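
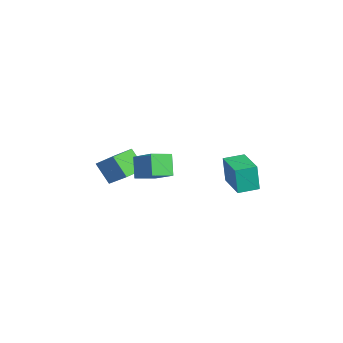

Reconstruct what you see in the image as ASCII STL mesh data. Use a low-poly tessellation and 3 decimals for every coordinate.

solid 
facet normal -0.935 -0.352 -0.035
outer loop
vertex -2.346 2.306 -0.57
vertex -2.827 3.573 -0.455
vertex -2.341 2.476 -2.422
endloop
endfacet
facet normal 0.354 -0.931 -0.085
outer loop
vertex -0.293 3.247 -2.345
vertex -2.346 2.306 -0.57
vertex -2.341 2.476 -2.422
endloop
endfacet
facet normal -0.935 -0.352 -0.035
outer loop
vertex -2.341 2.476 -2.422
vertex -2.827 3.573 -0.455
vertex -2.822 3.743 -2.307
endloop
endfacet
facet normal 0.003 0.092 -0.996
outer loop
vertex -2.822 3.743 -2.307
vertex -0.293 3.247 -2.345
vertex -2.341 2.476 -2.422
endloop
endfacet
facet normal -0.003 -0.092 0.996
outer loop
vertex -2.346 2.306 -0.57
vertex -0.779 4.344 -0.378
vertex -2.827 3.573 -0.455
endloop
endfacet
facet normal 0.354 -0.931 -0.085
outer loop
vertex -0.298 3.077 -0.493
vertex -2.346 2.306 -0.57
vertex -0.293 3.247 -2.345
endloop
endfacet
facet normal -0.003 -0.092 0.996
outer loop
vertex -0.298 3.077 -0.493
vertex -0.779 4.344 -0.378
vertex -2.346 2.306 -0.57
endloop
endfacet
facet normal -0.354 0.931 0.085
outer loop
vertex -2.827 3.573 -0.455
vertex -0.779 4.344 -0.378
vertex -2.822 3.743 -2.307
endloop
endfacet
facet normal 0.003 0.092 -0.996
outer loop
vertex -0.774 4.514 -2.23
vertex -0.293 3.247 -2.345
vertex -2.822 3.743 -2.307
endloop
endfacet
facet normal -0.354 0.931 0.085
outer loop
vertex -2.822 3.743 -2.307
vertex -0.779 4.344 -0.378
vertex -0.774 4.514 -2.23
endloop
endfacet
facet normal 0.935 0.352 0.035
outer loop
vertex -0.774 4.514 -2.23
vertex -0.298 3.077 -0.493
vertex -0.293 3.247 -2.345
endloop
endfacet
facet normal 0.935 0.352 0.035
outer loop
vertex -0.779 4.344 -0.378
vertex -0.298 3.077 -0.493
vertex -0.774 4.514 -2.23
endloop
endfacet
facet normal -0.532 -0.593 -0.605
outer loop
vertex -2.954 -5.28 -1.567
vertex -4.159 -4.278 -1.488
vertex -2.348 -4.446 -2.918
endloop
endfacet
facet normal 0.768 -0.639 -0.050
outer loop
vertex -1.321 -3.302 -1.752
vertex -2.954 -5.28 -1.567
vertex -2.348 -4.446 -2.918
endloop
endfacet
facet normal -0.532 -0.593 -0.604
outer loop
vertex -2.348 -4.446 -2.918
vertex -4.159 -4.278 -1.488
vertex -3.554 -3.443 -2.84
endloop
endfacet
facet normal 0.356 0.490 -0.795
outer loop
vertex -3.554 -3.443 -2.84
vertex -1.321 -3.302 -1.752
vertex -2.348 -4.446 -2.918
endloop
endfacet
facet normal -0.356 -0.491 0.795
outer loop
vertex -2.954 -5.28 -1.567
vertex -3.132 -3.134 -0.322
vertex -4.159 -4.278 -1.488
endloop
endfacet
facet normal 0.768 -0.639 -0.051
outer loop
vertex -1.926 -4.137 -0.4
vertex -2.954 -5.28 -1.567
vertex -1.321 -3.302 -1.752
endloop
endfacet
facet normal -0.357 -0.491 0.795
outer loop
vertex -1.926 -4.137 -0.4
vertex -3.132 -3.134 -0.322
vertex -2.954 -5.28 -1.567
endloop
endfacet
facet normal -0.768 0.638 0.050
outer loop
vertex -4.159 -4.278 -1.488
vertex -3.132 -3.134 -0.322
vertex -3.554 -3.443 -2.84
endloop
endfacet
facet normal 0.356 0.491 -0.795
outer loop
vertex -2.526 -2.3 -1.673
vertex -1.321 -3.302 -1.752
vertex -3.554 -3.443 -2.84
endloop
endfacet
facet normal -0.768 0.639 0.050
outer loop
vertex -3.554 -3.443 -2.84
vertex -3.132 -3.134 -0.322
vertex -2.526 -2.3 -1.673
endloop
endfacet
facet normal 0.532 0.593 0.604
outer loop
vertex -2.526 -2.3 -1.673
vertex -1.926 -4.137 -0.4
vertex -1.321 -3.302 -1.752
endloop
endfacet
facet normal 0.532 0.593 0.605
outer loop
vertex -3.132 -3.134 -0.322
vertex -1.926 -4.137 -0.4
vertex -2.526 -2.3 -1.673
endloop
endfacet
facet normal -0.550 -0.078 0.832
outer loop
vertex 1.215 -1.696 1.58
vertex 0.529 -0.537 1.235
vertex -0.153 -2.806 0.571
endloop
endfacet
facet normal 0.494 -0.834 0.248
outer loop
vertex 0.711 -2.683 -0.735
vertex 1.215 -1.696 1.58
vertex -0.153 -2.806 0.571
endloop
endfacet
facet normal -0.550 -0.078 0.832
outer loop
vertex -0.153 -2.806 0.571
vertex 0.529 -0.537 1.235
vertex -0.839 -1.647 0.226
endloop
endfacet
facet normal -0.674 -0.547 -0.497
outer loop
vertex -0.839 -1.647 0.226
vertex 0.711 -2.683 -0.735
vertex -0.153 -2.806 0.571
endloop
endfacet
facet normal 0.674 0.547 0.497
outer loop
vertex 1.215 -1.696 1.58
vertex 1.393 -0.414 -0.071
vertex 0.529 -0.537 1.235
endloop
endfacet
facet normal 0.494 -0.834 0.248
outer loop
vertex 2.079 -1.573 0.274
vertex 1.215 -1.696 1.58
vertex 0.711 -2.683 -0.735
endloop
endfacet
facet normal 0.674 0.547 0.497
outer loop
vertex 2.079 -1.573 0.274
vertex 1.393 -0.414 -0.071
vertex 1.215 -1.696 1.58
endloop
endfacet
facet normal -0.494 0.834 -0.248
outer loop
vertex 0.529 -0.537 1.235
vertex 1.393 -0.414 -0.071
vertex -0.839 -1.647 0.226
endloop
endfacet
facet normal -0.674 -0.547 -0.497
outer loop
vertex 0.025 -1.524 -1.08
vertex 0.711 -2.683 -0.735
vertex -0.839 -1.647 0.226
endloop
endfacet
facet normal -0.494 0.834 -0.248
outer loop
vertex -0.839 -1.647 0.226
vertex 1.393 -0.414 -0.071
vertex 0.025 -1.524 -1.08
endloop
endfacet
facet normal 0.550 0.078 -0.832
outer loop
vertex 0.025 -1.524 -1.08
vertex 2.079 -1.573 0.274
vertex 0.711 -2.683 -0.735
endloop
endfacet
facet normal 0.550 0.078 -0.832
outer loop
vertex 1.393 -0.414 -0.071
vertex 2.079 -1.573 0.274
vertex 0.025 -1.524 -1.08
endloop
endfacet

endsolid


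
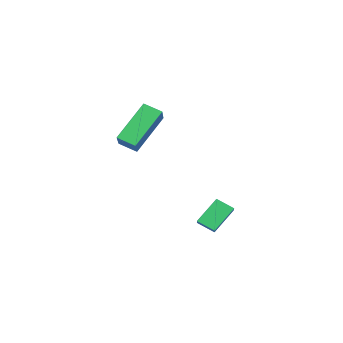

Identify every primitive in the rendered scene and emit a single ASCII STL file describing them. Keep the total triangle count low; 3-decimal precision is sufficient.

solid 
facet normal -0.448 0.562 0.695
outer loop
vertex 3.762 3.347 -0.035
vertex 4.026 4.075 -0.453
vertex 3.038 3.344 -0.499
endloop
endfacet
facet normal -0.301 -0.827 0.475
outer loop
vertex 3.674 2.545 -1.487
vertex 3.762 3.347 -0.035
vertex 3.038 3.344 -0.499
endloop
endfacet
facet normal -0.448 0.562 0.695
outer loop
vertex 3.038 3.344 -0.499
vertex 4.026 4.075 -0.453
vertex 3.302 4.071 -0.917
endloop
endfacet
facet normal -0.842 -0.004 -0.539
outer loop
vertex 3.302 4.071 -0.917
vertex 3.674 2.545 -1.487
vertex 3.038 3.344 -0.499
endloop
endfacet
facet normal 0.842 0.004 0.539
outer loop
vertex 3.762 3.347 -0.035
vertex 4.662 3.276 -1.441
vertex 4.026 4.075 -0.453
endloop
endfacet
facet normal -0.300 -0.827 0.475
outer loop
vertex 4.398 2.549 -1.023
vertex 3.762 3.347 -0.035
vertex 3.674 2.545 -1.487
endloop
endfacet
facet normal 0.842 0.004 0.539
outer loop
vertex 4.398 2.549 -1.023
vertex 4.662 3.276 -1.441
vertex 3.762 3.347 -0.035
endloop
endfacet
facet normal 0.300 0.827 -0.476
outer loop
vertex 4.026 4.075 -0.453
vertex 4.662 3.276 -1.441
vertex 3.302 4.071 -0.917
endloop
endfacet
facet normal -0.842 -0.004 -0.539
outer loop
vertex 3.938 3.273 -1.905
vertex 3.674 2.545 -1.487
vertex 3.302 4.071 -0.917
endloop
endfacet
facet normal 0.301 0.827 -0.475
outer loop
vertex 3.302 4.071 -0.917
vertex 4.662 3.276 -1.441
vertex 3.938 3.273 -1.905
endloop
endfacet
facet normal 0.449 -0.562 -0.695
outer loop
vertex 3.938 3.273 -1.905
vertex 4.398 2.549 -1.023
vertex 3.674 2.545 -1.487
endloop
endfacet
facet normal 0.448 -0.562 -0.695
outer loop
vertex 4.662 3.276 -1.441
vertex 4.398 2.549 -1.023
vertex 3.938 3.273 -1.905
endloop
endfacet
facet normal -0.522 0.497 0.693
outer loop
vertex 2.807 0.325 5.039
vertex 3.087 1.097 4.696
vertex 1.776 0.347 4.247
endloop
endfacet
facet normal -0.315 -0.867 0.385
outer loop
vertex 2.893 -0.717 2.764
vertex 2.807 0.325 5.039
vertex 1.776 0.347 4.247
endloop
endfacet
facet normal -0.522 0.497 0.693
outer loop
vertex 1.776 0.347 4.247
vertex 3.087 1.097 4.696
vertex 2.056 1.119 3.904
endloop
endfacet
facet normal -0.793 0.017 -0.609
outer loop
vertex 2.056 1.119 3.904
vertex 2.893 -0.717 2.764
vertex 1.776 0.347 4.247
endloop
endfacet
facet normal 0.793 -0.017 0.609
outer loop
vertex 2.807 0.325 5.039
vertex 4.204 0.033 3.213
vertex 3.087 1.097 4.696
endloop
endfacet
facet normal -0.315 -0.867 0.385
outer loop
vertex 3.924 -0.739 3.556
vertex 2.807 0.325 5.039
vertex 2.893 -0.717 2.764
endloop
endfacet
facet normal 0.793 -0.017 0.609
outer loop
vertex 3.924 -0.739 3.556
vertex 4.204 0.033 3.213
vertex 2.807 0.325 5.039
endloop
endfacet
facet normal 0.315 0.867 -0.385
outer loop
vertex 3.087 1.097 4.696
vertex 4.204 0.033 3.213
vertex 2.056 1.119 3.904
endloop
endfacet
facet normal -0.793 0.017 -0.609
outer loop
vertex 3.173 0.055 2.421
vertex 2.893 -0.717 2.764
vertex 2.056 1.119 3.904
endloop
endfacet
facet normal 0.315 0.867 -0.385
outer loop
vertex 2.056 1.119 3.904
vertex 4.204 0.033 3.213
vertex 3.173 0.055 2.421
endloop
endfacet
facet normal 0.522 -0.497 -0.693
outer loop
vertex 3.173 0.055 2.421
vertex 3.924 -0.739 3.556
vertex 2.893 -0.717 2.764
endloop
endfacet
facet normal 0.522 -0.497 -0.693
outer loop
vertex 4.204 0.033 3.213
vertex 3.924 -0.739 3.556
vertex 3.173 0.055 2.421
endloop
endfacet

endsolid


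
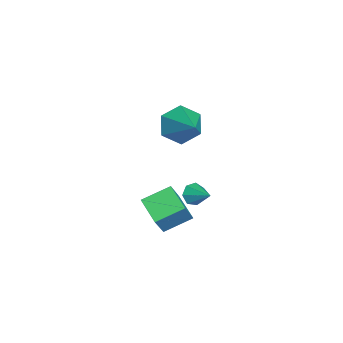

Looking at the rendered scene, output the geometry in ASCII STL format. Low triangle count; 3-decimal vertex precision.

solid 
facet normal -0.531 0.178 -0.829
outer loop
vertex -2.705 -0.798 -2.686
vertex -3.192 0.472 -2.101
vertex -1.611 -0.122 -3.241
endloop
endfacet
facet normal 0.329 -0.858 -0.395
outer loop
vertex -0.688 -0.432 -1.799
vertex -2.705 -0.798 -2.686
vertex -1.611 -0.122 -3.241
endloop
endfacet
facet normal -0.531 0.177 -0.829
outer loop
vertex -1.611 -0.122 -3.241
vertex -3.192 0.472 -2.101
vertex -2.099 1.147 -2.657
endloop
endfacet
facet normal 0.781 0.483 -0.396
outer loop
vertex -2.099 1.147 -2.657
vertex -0.688 -0.432 -1.799
vertex -1.611 -0.122 -3.241
endloop
endfacet
facet normal -0.781 -0.482 0.396
outer loop
vertex -2.705 -0.798 -2.686
vertex -2.269 0.162 -0.659
vertex -3.192 0.472 -2.101
endloop
endfacet
facet normal 0.329 -0.858 -0.394
outer loop
vertex -1.781 -1.107 -1.243
vertex -2.705 -0.798 -2.686
vertex -0.688 -0.432 -1.799
endloop
endfacet
facet normal -0.781 -0.483 0.397
outer loop
vertex -1.781 -1.107 -1.243
vertex -2.269 0.162 -0.659
vertex -2.705 -0.798 -2.686
endloop
endfacet
facet normal -0.329 0.858 0.395
outer loop
vertex -3.192 0.472 -2.101
vertex -2.269 0.162 -0.659
vertex -2.099 1.147 -2.657
endloop
endfacet
facet normal 0.781 0.482 -0.397
outer loop
vertex -1.175 0.838 -1.214
vertex -0.688 -0.432 -1.799
vertex -2.099 1.147 -2.657
endloop
endfacet
facet normal -0.330 0.858 0.395
outer loop
vertex -2.099 1.147 -2.657
vertex -2.269 0.162 -0.659
vertex -1.175 0.838 -1.214
endloop
endfacet
facet normal 0.531 -0.178 0.828
outer loop
vertex -1.175 0.838 -1.214
vertex -1.781 -1.107 -1.243
vertex -0.688 -0.432 -1.799
endloop
endfacet
facet normal 0.530 -0.178 0.829
outer loop
vertex -2.269 0.162 -0.659
vertex -1.781 -1.107 -1.243
vertex -1.175 0.838 -1.214
endloop
endfacet
facet normal -0.650 -0.594 -0.475
outer loop
vertex -3.6 0.812 -2.944
vertex -4.069 1.087 -2.646
vertex -3.813 1.241 -3.189
endloop
endfacet
facet normal 0.854 0.137 -0.503
outer loop
vertex -3.6 0.812 -2.944
vertex -3.813 1.241 -3.189
vertex -3.231 1.853 -2.034
endloop
endfacet
facet normal -0.650 -0.594 -0.475
outer loop
vertex -3.813 1.241 -3.189
vertex -4.069 1.087 -2.646
vertex -4.219 1.554 -3.025
endloop
endfacet
facet normal 0.345 0.746 -0.569
outer loop
vertex -3.813 1.241 -3.189
vertex -4.219 1.554 -3.025
vertex -3.231 1.853 -2.034
endloop
endfacet
facet normal -0.650 -0.594 -0.475
outer loop
vertex -4.219 1.554 -3.025
vertex -4.069 1.087 -2.646
vertex -4.512 1.515 -2.575
endloop
endfacet
facet normal -0.229 0.971 -0.065
outer loop
vertex -4.219 1.554 -3.025
vertex -4.512 1.515 -2.575
vertex -3.231 1.853 -2.034
endloop
endfacet
facet normal -0.650 -0.594 -0.474
outer loop
vertex -4.512 1.515 -2.575
vertex -4.069 1.087 -2.646
vertex -4.471 1.154 -2.179
endloop
endfacet
facet normal -0.436 0.642 0.631
outer loop
vertex -4.512 1.515 -2.575
vertex -4.471 1.154 -2.179
vertex -3.231 1.853 -2.034
endloop
endfacet
facet normal -0.650 -0.593 -0.475
outer loop
vertex -4.471 1.154 -2.179
vertex -4.069 1.087 -2.646
vertex -4.128 0.742 -2.134
endloop
endfacet
facet normal -0.121 0.008 0.993
outer loop
vertex -4.471 1.154 -2.179
vertex -4.128 0.742 -2.134
vertex -3.231 1.853 -2.034
endloop
endfacet
facet normal -0.650 -0.594 -0.475
outer loop
vertex -4.128 0.742 -2.134
vertex -4.069 1.087 -2.646
vertex -3.74 0.59 -2.475
endloop
endfacet
facet normal 0.480 -0.455 0.750
outer loop
vertex -4.128 0.742 -2.134
vertex -3.74 0.59 -2.475
vertex -3.231 1.853 -2.034
endloop
endfacet
facet normal -0.650 -0.594 -0.475
outer loop
vertex -3.74 0.59 -2.475
vertex -4.069 1.087 -2.646
vertex -3.6 0.812 -2.944
endloop
endfacet
facet normal 0.914 -0.398 0.084
outer loop
vertex -3.74 0.59 -2.475
vertex -3.6 0.812 -2.944
vertex -3.231 1.853 -2.034
endloop
endfacet
facet normal -0.787 -0.345 -0.512
outer loop
vertex -2.291 0.621 2.135
vertex -2.831 0.571 2.999
vertex -2.841 1.424 2.439
endloop
endfacet
facet normal 0.597 0.607 -0.525
outer loop
vertex -2.291 0.621 2.135
vertex -2.841 1.424 2.439
vertex -1.289 1.249 4.001
endloop
endfacet
facet normal -0.787 -0.345 -0.512
outer loop
vertex -2.841 1.424 2.439
vertex -2.831 0.571 2.999
vertex -3.381 1.375 3.302
endloop
endfacet
facet normal 0.034 0.996 0.078
outer loop
vertex -2.841 1.424 2.439
vertex -3.381 1.375 3.302
vertex -1.289 1.249 4.001
endloop
endfacet
facet normal -0.787 -0.345 -0.512
outer loop
vertex -3.381 1.375 3.302
vertex -2.831 0.571 2.999
vertex -3.371 0.522 3.862
endloop
endfacet
facet normal -0.240 0.531 0.813
outer loop
vertex -3.381 1.375 3.302
vertex -3.371 0.522 3.862
vertex -1.289 1.249 4.001
endloop
endfacet
facet normal -0.787 -0.345 -0.512
outer loop
vertex -3.371 0.522 3.862
vertex -2.831 0.571 2.999
vertex -2.821 -0.281 3.558
endloop
endfacet
facet normal 0.050 -0.324 0.945
outer loop
vertex -3.371 0.522 3.862
vertex -2.821 -0.281 3.558
vertex -1.289 1.249 4.001
endloop
endfacet
facet normal -0.787 -0.345 -0.512
outer loop
vertex -2.821 -0.281 3.558
vertex -2.831 0.571 2.999
vertex -2.281 -0.232 2.695
endloop
endfacet
facet normal 0.612 -0.712 0.343
outer loop
vertex -2.821 -0.281 3.558
vertex -2.281 -0.232 2.695
vertex -1.289 1.249 4.001
endloop
endfacet
facet normal -0.787 -0.345 -0.512
outer loop
vertex -2.281 -0.232 2.695
vertex -2.831 0.571 2.999
vertex -2.291 0.621 2.135
endloop
endfacet
facet normal 0.886 -0.247 -0.392
outer loop
vertex -2.281 -0.232 2.695
vertex -2.291 0.621 2.135
vertex -1.289 1.249 4.001
endloop
endfacet

endsolid


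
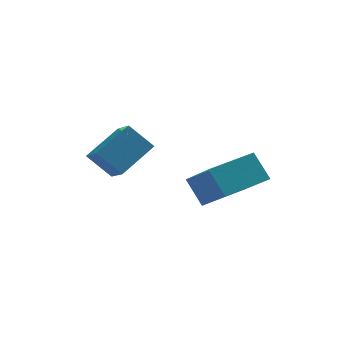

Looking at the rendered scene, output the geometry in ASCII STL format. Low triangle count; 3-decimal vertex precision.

solid 
facet normal -0.348 0.546 0.762
outer loop
vertex 1.38 -3.689 -0.467
vertex 3.072 -2.895 -0.263
vertex 0.88 -2.314 -1.679
endloop
endfacet
facet normal -0.900 -0.423 -0.108
outer loop
vertex 1.308 -2.985 -2.617
vertex 1.38 -3.689 -0.467
vertex 0.88 -2.314 -1.679
endloop
endfacet
facet normal -0.348 0.546 0.762
outer loop
vertex 0.88 -2.314 -1.679
vertex 3.072 -2.895 -0.263
vertex 2.572 -1.52 -1.476
endloop
endfacet
facet normal -0.263 0.724 -0.638
outer loop
vertex 2.572 -1.52 -1.476
vertex 1.308 -2.985 -2.617
vertex 0.88 -2.314 -1.679
endloop
endfacet
facet normal 0.263 -0.724 0.638
outer loop
vertex 1.38 -3.689 -0.467
vertex 3.5 -3.566 -1.201
vertex 3.072 -2.895 -0.263
endloop
endfacet
facet normal -0.900 -0.423 -0.108
outer loop
vertex 1.808 -4.36 -1.404
vertex 1.38 -3.689 -0.467
vertex 1.308 -2.985 -2.617
endloop
endfacet
facet normal 0.263 -0.724 0.638
outer loop
vertex 1.808 -4.36 -1.404
vertex 3.5 -3.566 -1.201
vertex 1.38 -3.689 -0.467
endloop
endfacet
facet normal 0.900 0.423 0.108
outer loop
vertex 3.072 -2.895 -0.263
vertex 3.5 -3.566 -1.201
vertex 2.572 -1.52 -1.476
endloop
endfacet
facet normal -0.263 0.724 -0.638
outer loop
vertex 3.0 -2.191 -2.413
vertex 1.308 -2.985 -2.617
vertex 2.572 -1.52 -1.476
endloop
endfacet
facet normal 0.900 0.423 0.108
outer loop
vertex 2.572 -1.52 -1.476
vertex 3.5 -3.566 -1.201
vertex 3.0 -2.191 -2.413
endloop
endfacet
facet normal 0.348 -0.546 -0.762
outer loop
vertex 3.0 -2.191 -2.413
vertex 1.808 -4.36 -1.404
vertex 1.308 -2.985 -2.617
endloop
endfacet
facet normal 0.348 -0.546 -0.762
outer loop
vertex 3.5 -3.566 -1.201
vertex 1.808 -4.36 -1.404
vertex 3.0 -2.191 -2.413
endloop
endfacet
facet normal -0.731 -0.502 -0.463
outer loop
vertex -1.127 -1.211 -1.838
vertex -1.956 -0.834 -0.939
vertex -1.373 -0.284 -2.454
endloop
endfacet
facet normal 0.648 -0.295 -0.702
outer loop
vertex -0.124 0.574 -1.661
vertex -1.127 -1.211 -1.838
vertex -1.373 -0.284 -2.454
endloop
endfacet
facet normal -0.731 -0.502 -0.463
outer loop
vertex -1.373 -0.284 -2.454
vertex -1.956 -0.834 -0.939
vertex -2.202 0.093 -1.555
endloop
endfacet
facet normal -0.216 0.813 -0.540
outer loop
vertex -2.202 0.093 -1.555
vertex -0.124 0.574 -1.661
vertex -1.373 -0.284 -2.454
endloop
endfacet
facet normal 0.216 -0.813 0.540
outer loop
vertex -1.127 -1.211 -1.838
vertex -0.707 0.024 -0.146
vertex -1.956 -0.834 -0.939
endloop
endfacet
facet normal 0.648 -0.295 -0.702
outer loop
vertex 0.122 -0.353 -1.045
vertex -1.127 -1.211 -1.838
vertex -0.124 0.574 -1.661
endloop
endfacet
facet normal 0.216 -0.813 0.540
outer loop
vertex 0.122 -0.353 -1.045
vertex -0.707 0.024 -0.146
vertex -1.127 -1.211 -1.838
endloop
endfacet
facet normal -0.648 0.295 0.702
outer loop
vertex -1.956 -0.834 -0.939
vertex -0.707 0.024 -0.146
vertex -2.202 0.093 -1.555
endloop
endfacet
facet normal -0.216 0.813 -0.540
outer loop
vertex -0.953 0.951 -0.762
vertex -0.124 0.574 -1.661
vertex -2.202 0.093 -1.555
endloop
endfacet
facet normal -0.648 0.295 0.702
outer loop
vertex -2.202 0.093 -1.555
vertex -0.707 0.024 -0.146
vertex -0.953 0.951 -0.762
endloop
endfacet
facet normal 0.731 0.502 0.463
outer loop
vertex -0.953 0.951 -0.762
vertex 0.122 -0.353 -1.045
vertex -0.124 0.574 -1.661
endloop
endfacet
facet normal 0.731 0.502 0.463
outer loop
vertex -0.707 0.024 -0.146
vertex 0.122 -0.353 -1.045
vertex -0.953 0.951 -0.762
endloop
endfacet

endsolid


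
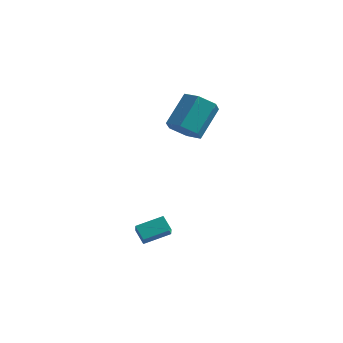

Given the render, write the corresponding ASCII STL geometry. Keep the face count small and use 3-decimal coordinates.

solid 
facet normal -0.186 -0.726 -0.662
outer loop
vertex 1.07 2.385 1.21
vertex 0.227 2.094 1.766
vertex 0.133 2.812 1.004
endloop
endfacet
facet normal 0.412 0.554 -0.724
outer loop
vertex 1.07 2.385 1.21
vertex 0.133 2.812 1.004
vertex 1.476 3.976 2.659
endloop
endfacet
facet normal 0.412 0.554 -0.724
outer loop
vertex 1.476 3.976 2.659
vertex 0.133 2.812 1.004
vertex 0.539 4.403 2.453
endloop
endfacet
facet normal 0.186 0.727 0.662
outer loop
vertex 1.476 3.976 2.659
vertex 0.539 4.403 2.453
vertex 0.633 3.686 3.214
endloop
endfacet
facet normal -0.185 -0.727 -0.662
outer loop
vertex 0.133 2.812 1.004
vertex 0.227 2.094 1.766
vertex -0.71 2.521 1.559
endloop
endfacet
facet normal -0.567 0.629 -0.532
outer loop
vertex 0.133 2.812 1.004
vertex -0.71 2.521 1.559
vertex 0.539 4.403 2.453
endloop
endfacet
facet normal -0.567 0.629 -0.532
outer loop
vertex 0.539 4.403 2.453
vertex -0.71 2.521 1.559
vertex -0.304 4.112 3.008
endloop
endfacet
facet normal 0.185 0.727 0.662
outer loop
vertex 0.539 4.403 2.453
vertex -0.304 4.112 3.008
vertex 0.633 3.686 3.214
endloop
endfacet
facet normal -0.185 -0.727 -0.661
outer loop
vertex -0.71 2.521 1.559
vertex 0.227 2.094 1.766
vertex -0.616 1.804 2.321
endloop
endfacet
facet normal -0.979 0.075 0.192
outer loop
vertex -0.71 2.521 1.559
vertex -0.616 1.804 2.321
vertex -0.304 4.112 3.008
endloop
endfacet
facet normal -0.979 0.075 0.192
outer loop
vertex -0.304 4.112 3.008
vertex -0.616 1.804 2.321
vertex -0.21 3.395 3.77
endloop
endfacet
facet normal 0.185 0.727 0.661
outer loop
vertex -0.304 4.112 3.008
vertex -0.21 3.395 3.77
vertex 0.633 3.686 3.214
endloop
endfacet
facet normal -0.186 -0.727 -0.662
outer loop
vertex -0.616 1.804 2.321
vertex 0.227 2.094 1.766
vertex 0.321 1.377 2.527
endloop
endfacet
facet normal -0.412 -0.554 0.724
outer loop
vertex -0.616 1.804 2.321
vertex 0.321 1.377 2.527
vertex -0.21 3.395 3.77
endloop
endfacet
facet normal -0.412 -0.554 0.724
outer loop
vertex -0.21 3.395 3.77
vertex 0.321 1.377 2.527
vertex 0.727 2.968 3.976
endloop
endfacet
facet normal 0.186 0.726 0.662
outer loop
vertex -0.21 3.395 3.77
vertex 0.727 2.968 3.976
vertex 0.633 3.686 3.214
endloop
endfacet
facet normal -0.185 -0.727 -0.662
outer loop
vertex 0.321 1.377 2.527
vertex 0.227 2.094 1.766
vertex 1.164 1.668 1.972
endloop
endfacet
facet normal 0.567 -0.629 0.532
outer loop
vertex 0.321 1.377 2.527
vertex 1.164 1.668 1.972
vertex 0.727 2.968 3.976
endloop
endfacet
facet normal 0.567 -0.629 0.532
outer loop
vertex 0.727 2.968 3.976
vertex 1.164 1.668 1.972
vertex 1.57 3.259 3.421
endloop
endfacet
facet normal 0.185 0.727 0.662
outer loop
vertex 0.727 2.968 3.976
vertex 1.57 3.259 3.421
vertex 0.633 3.686 3.214
endloop
endfacet
facet normal -0.185 -0.727 -0.661
outer loop
vertex 1.164 1.668 1.972
vertex 0.227 2.094 1.766
vertex 1.07 2.385 1.21
endloop
endfacet
facet normal 0.979 -0.075 -0.192
outer loop
vertex 1.164 1.668 1.972
vertex 1.07 2.385 1.21
vertex 1.57 3.259 3.421
endloop
endfacet
facet normal 0.979 -0.075 -0.192
outer loop
vertex 1.57 3.259 3.421
vertex 1.07 2.385 1.21
vertex 1.476 3.976 2.659
endloop
endfacet
facet normal 0.185 0.727 0.661
outer loop
vertex 1.57 3.259 3.421
vertex 1.476 3.976 2.659
vertex 0.633 3.686 3.214
endloop
endfacet
facet normal -0.726 -0.635 -0.265
outer loop
vertex -0.812 -1.959 -3.249
vertex -1.073 -1.34 -4.017
vertex -0.193 -2.423 -3.833
endloop
endfacet
facet normal 0.255 -0.607 0.753
outer loop
vertex 0.933 -1.44 -3.423
vertex -0.812 -1.959 -3.249
vertex -0.193 -2.423 -3.833
endloop
endfacet
facet normal -0.726 -0.635 -0.265
outer loop
vertex -0.193 -2.423 -3.833
vertex -1.073 -1.34 -4.017
vertex -0.453 -1.805 -4.601
endloop
endfacet
facet normal 0.638 -0.480 -0.602
outer loop
vertex -0.453 -1.805 -4.601
vertex 0.933 -1.44 -3.423
vertex -0.193 -2.423 -3.833
endloop
endfacet
facet normal -0.638 0.479 0.603
outer loop
vertex -0.812 -1.959 -3.249
vertex 0.053 -0.357 -3.607
vertex -1.073 -1.34 -4.017
endloop
endfacet
facet normal 0.255 -0.606 0.753
outer loop
vertex 0.313 -0.975 -2.839
vertex -0.812 -1.959 -3.249
vertex 0.933 -1.44 -3.423
endloop
endfacet
facet normal -0.639 0.479 0.602
outer loop
vertex 0.313 -0.975 -2.839
vertex 0.053 -0.357 -3.607
vertex -0.812 -1.959 -3.249
endloop
endfacet
facet normal -0.255 0.606 -0.753
outer loop
vertex -1.073 -1.34 -4.017
vertex 0.053 -0.357 -3.607
vertex -0.453 -1.805 -4.601
endloop
endfacet
facet normal 0.638 -0.479 -0.603
outer loop
vertex 0.672 -0.821 -4.191
vertex 0.933 -1.44 -3.423
vertex -0.453 -1.805 -4.601
endloop
endfacet
facet normal -0.256 0.606 -0.753
outer loop
vertex -0.453 -1.805 -4.601
vertex 0.053 -0.357 -3.607
vertex 0.672 -0.821 -4.191
endloop
endfacet
facet normal 0.726 0.635 0.265
outer loop
vertex 0.672 -0.821 -4.191
vertex 0.313 -0.975 -2.839
vertex 0.933 -1.44 -3.423
endloop
endfacet
facet normal 0.726 0.635 0.265
outer loop
vertex 0.053 -0.357 -3.607
vertex 0.313 -0.975 -2.839
vertex 0.672 -0.821 -4.191
endloop
endfacet

endsolid


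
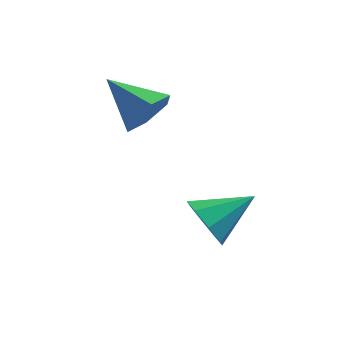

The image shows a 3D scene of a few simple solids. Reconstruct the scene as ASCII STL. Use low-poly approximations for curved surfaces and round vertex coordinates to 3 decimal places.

solid 
facet normal 0.758 -0.431 -0.489
outer loop
vertex -2.355 2.825 1.141
vertex -3.025 2.504 0.385
vertex -2.543 3.445 0.302
endloop
endfacet
facet normal 0.265 0.803 0.534
outer loop
vertex -2.355 2.825 1.141
vertex -2.543 3.445 0.302
vertex -4.595 3.396 1.395
endloop
endfacet
facet normal 0.758 -0.432 -0.488
outer loop
vertex -2.543 3.445 0.302
vertex -3.025 2.504 0.385
vertex -3.213 3.124 -0.455
endloop
endfacet
facet normal -0.162 0.952 -0.261
outer loop
vertex -2.543 3.445 0.302
vertex -3.213 3.124 -0.455
vertex -4.595 3.396 1.395
endloop
endfacet
facet normal 0.759 -0.431 -0.488
outer loop
vertex -3.213 3.124 -0.455
vertex -3.025 2.504 0.385
vertex -3.694 2.183 -0.372
endloop
endfacet
facet normal -0.735 0.323 -0.596
outer loop
vertex -3.213 3.124 -0.455
vertex -3.694 2.183 -0.372
vertex -4.595 3.396 1.395
endloop
endfacet
facet normal 0.759 -0.431 -0.488
outer loop
vertex -3.694 2.183 -0.372
vertex -3.025 2.504 0.385
vertex -3.506 1.563 0.467
endloop
endfacet
facet normal -0.881 -0.453 -0.138
outer loop
vertex -3.694 2.183 -0.372
vertex -3.506 1.563 0.467
vertex -4.595 3.396 1.395
endloop
endfacet
facet normal 0.759 -0.431 -0.488
outer loop
vertex -3.506 1.563 0.467
vertex -3.025 2.504 0.385
vertex -2.837 1.884 1.224
endloop
endfacet
facet normal -0.454 -0.602 0.657
outer loop
vertex -3.506 1.563 0.467
vertex -2.837 1.884 1.224
vertex -4.595 3.396 1.395
endloop
endfacet
facet normal 0.758 -0.431 -0.489
outer loop
vertex -2.837 1.884 1.224
vertex -3.025 2.504 0.385
vertex -2.355 2.825 1.141
endloop
endfacet
facet normal 0.119 0.026 0.993
outer loop
vertex -2.837 1.884 1.224
vertex -2.355 2.825 1.141
vertex -4.595 3.396 1.395
endloop
endfacet
facet normal -0.781 -0.441 -0.442
outer loop
vertex -0.225 -0.147 -4.031
vertex -0.844 0.114 -3.197
vertex -0.585 0.583 -4.123
endloop
endfacet
facet normal 0.745 0.292 -0.599
outer loop
vertex -0.225 -0.147 -4.031
vertex -0.585 0.583 -4.123
vertex 0.704 0.986 -2.323
endloop
endfacet
facet normal -0.781 -0.441 -0.442
outer loop
vertex -0.585 0.583 -4.123
vertex -0.844 0.114 -3.197
vertex -1.096 1.038 -3.674
endloop
endfacet
facet normal 0.352 0.827 -0.437
outer loop
vertex -0.585 0.583 -4.123
vertex -1.096 1.038 -3.674
vertex 0.704 0.986 -2.323
endloop
endfacet
facet normal -0.782 -0.441 -0.441
outer loop
vertex -1.096 1.038 -3.674
vertex -0.844 0.114 -3.197
vertex -1.459 0.952 -2.945
endloop
endfacet
facet normal -0.043 0.994 0.096
outer loop
vertex -1.096 1.038 -3.674
vertex -1.459 0.952 -2.945
vertex 0.704 0.986 -2.323
endloop
endfacet
facet normal -0.781 -0.440 -0.442
outer loop
vertex -1.459 0.952 -2.945
vertex -0.844 0.114 -3.197
vertex -1.462 0.374 -2.364
endloop
endfacet
facet normal -0.209 0.694 0.689
outer loop
vertex -1.459 0.952 -2.945
vertex -1.462 0.374 -2.364
vertex 0.704 0.986 -2.323
endloop
endfacet
facet normal -0.781 -0.441 -0.442
outer loop
vertex -1.462 0.374 -2.364
vertex -0.844 0.114 -3.197
vertex -1.102 -0.356 -2.271
endloop
endfacet
facet normal -0.048 0.103 0.994
outer loop
vertex -1.462 0.374 -2.364
vertex -1.102 -0.356 -2.271
vertex 0.704 0.986 -2.323
endloop
endfacet
facet normal -0.781 -0.441 -0.442
outer loop
vertex -1.102 -0.356 -2.271
vertex -0.844 0.114 -3.197
vertex -0.591 -0.811 -2.721
endloop
endfacet
facet normal 0.346 -0.434 0.832
outer loop
vertex -1.102 -0.356 -2.271
vertex -0.591 -0.811 -2.721
vertex 0.704 0.986 -2.323
endloop
endfacet
facet normal -0.781 -0.441 -0.442
outer loop
vertex -0.591 -0.811 -2.721
vertex -0.844 0.114 -3.197
vertex -0.228 -0.724 -3.45
endloop
endfacet
facet normal 0.742 -0.601 0.298
outer loop
vertex -0.591 -0.811 -2.721
vertex -0.228 -0.724 -3.45
vertex 0.704 0.986 -2.323
endloop
endfacet
facet normal -0.781 -0.441 -0.442
outer loop
vertex -0.228 -0.724 -3.45
vertex -0.844 0.114 -3.197
vertex -0.225 -0.147 -4.031
endloop
endfacet
facet normal 0.907 -0.301 -0.294
outer loop
vertex -0.228 -0.724 -3.45
vertex -0.225 -0.147 -4.031
vertex 0.704 0.986 -2.323
endloop
endfacet

endsolid


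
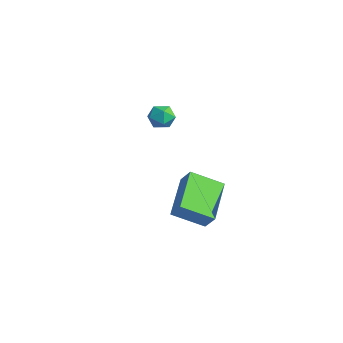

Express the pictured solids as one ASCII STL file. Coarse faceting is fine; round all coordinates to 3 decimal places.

solid 
facet normal -0.658 0.310 0.686
outer loop
vertex -1.774 2.123 -0.135
vertex -1.521 1.717 0.291
vertex -1.291 2.313 0.242
endloop
endfacet
facet normal -0.504 0.834 0.225
outer loop
vertex -1.774 2.123 -0.135
vertex -1.291 2.313 0.242
vertex -1.297 2.477 -0.379
endloop
endfacet
facet normal -0.669 0.606 -0.430
outer loop
vertex -1.774 2.123 -0.135
vertex -1.297 2.477 -0.379
vertex -1.532 1.981 -0.712
endloop
endfacet
facet normal -0.926 -0.058 -0.374
outer loop
vertex -1.774 2.123 -0.135
vertex -1.532 1.981 -0.712
vertex -1.67 1.512 -0.298
endloop
endfacet
facet normal -0.918 -0.240 0.316
outer loop
vertex -1.774 2.123 -0.135
vertex -1.67 1.512 -0.298
vertex -1.521 1.717 0.291
endloop
endfacet
facet normal 0.202 0.947 0.248
outer loop
vertex -1.297 2.477 -0.379
vertex -1.291 2.313 0.242
vertex -0.75 2.288 -0.102
endloop
endfacet
facet normal -0.049 0.101 0.994
outer loop
vertex -1.291 2.313 0.242
vertex -1.521 1.717 0.291
vertex -0.888 1.819 0.312
endloop
endfacet
facet normal -0.472 -0.789 0.394
outer loop
vertex -1.521 1.717 0.291
vertex -1.67 1.512 -0.298
vertex -1.123 1.323 -0.021
endloop
endfacet
facet normal -0.482 -0.496 -0.722
outer loop
vertex -1.67 1.512 -0.298
vertex -1.532 1.981 -0.712
vertex -1.129 1.487 -0.642
endloop
endfacet
facet normal -0.066 0.578 -0.814
outer loop
vertex -1.532 1.981 -0.712
vertex -1.297 2.477 -0.379
vertex -0.899 2.083 -0.691
endloop
endfacet
facet normal 0.926 0.058 0.374
outer loop
vertex -0.646 1.677 -0.265
vertex -0.75 2.288 -0.102
vertex -0.888 1.819 0.312
endloop
endfacet
facet normal 0.669 -0.606 0.430
outer loop
vertex -0.646 1.677 -0.265
vertex -0.888 1.819 0.312
vertex -1.123 1.323 -0.021
endloop
endfacet
facet normal 0.504 -0.834 -0.225
outer loop
vertex -0.646 1.677 -0.265
vertex -1.123 1.323 -0.021
vertex -1.129 1.487 -0.642
endloop
endfacet
facet normal 0.658 -0.310 -0.686
outer loop
vertex -0.646 1.677 -0.265
vertex -1.129 1.487 -0.642
vertex -0.899 2.083 -0.691
endloop
endfacet
facet normal 0.918 0.240 -0.316
outer loop
vertex -0.646 1.677 -0.265
vertex -0.899 2.083 -0.691
vertex -0.75 2.288 -0.102
endloop
endfacet
facet normal 0.482 0.496 0.722
outer loop
vertex -0.888 1.819 0.312
vertex -0.75 2.288 -0.102
vertex -1.291 2.313 0.242
endloop
endfacet
facet normal 0.066 -0.578 0.814
outer loop
vertex -1.123 1.323 -0.021
vertex -0.888 1.819 0.312
vertex -1.521 1.717 0.291
endloop
endfacet
facet normal -0.202 -0.947 -0.248
outer loop
vertex -1.129 1.487 -0.642
vertex -1.123 1.323 -0.021
vertex -1.67 1.512 -0.298
endloop
endfacet
facet normal 0.049 -0.101 -0.994
outer loop
vertex -0.899 2.083 -0.691
vertex -1.129 1.487 -0.642
vertex -1.532 1.981 -0.712
endloop
endfacet
facet normal 0.472 0.789 -0.394
outer loop
vertex -0.75 2.288 -0.102
vertex -0.899 2.083 -0.691
vertex -1.297 2.477 -0.379
endloop
endfacet
facet normal -0.590 -0.149 -0.794
outer loop
vertex 2.211 0.801 -1.59
vertex 2.854 1.94 -2.282
vertex 3.559 -0.428 -2.36
endloop
endfacet
facet normal -0.435 -0.770 0.468
outer loop
vertex 4.066 -0.3 -1.678
vertex 2.211 0.801 -1.59
vertex 3.559 -0.428 -2.36
endloop
endfacet
facet normal -0.590 -0.149 -0.794
outer loop
vertex 3.559 -0.428 -2.36
vertex 2.854 1.94 -2.282
vertex 4.202 0.711 -3.052
endloop
endfacet
facet normal 0.680 -0.621 -0.389
outer loop
vertex 4.202 0.711 -3.052
vertex 4.066 -0.3 -1.678
vertex 3.559 -0.428 -2.36
endloop
endfacet
facet normal -0.680 0.621 0.389
outer loop
vertex 2.211 0.801 -1.59
vertex 3.361 2.068 -1.6
vertex 2.854 1.94 -2.282
endloop
endfacet
facet normal -0.435 -0.770 0.468
outer loop
vertex 2.718 0.929 -0.908
vertex 2.211 0.801 -1.59
vertex 4.066 -0.3 -1.678
endloop
endfacet
facet normal -0.680 0.621 0.389
outer loop
vertex 2.718 0.929 -0.908
vertex 3.361 2.068 -1.6
vertex 2.211 0.801 -1.59
endloop
endfacet
facet normal 0.435 0.770 -0.468
outer loop
vertex 2.854 1.94 -2.282
vertex 3.361 2.068 -1.6
vertex 4.202 0.711 -3.052
endloop
endfacet
facet normal 0.680 -0.621 -0.389
outer loop
vertex 4.709 0.839 -2.37
vertex 4.066 -0.3 -1.678
vertex 4.202 0.711 -3.052
endloop
endfacet
facet normal 0.435 0.770 -0.468
outer loop
vertex 4.202 0.711 -3.052
vertex 3.361 2.068 -1.6
vertex 4.709 0.839 -2.37
endloop
endfacet
facet normal 0.590 0.149 0.794
outer loop
vertex 4.709 0.839 -2.37
vertex 2.718 0.929 -0.908
vertex 4.066 -0.3 -1.678
endloop
endfacet
facet normal 0.590 0.149 0.794
outer loop
vertex 3.361 2.068 -1.6
vertex 2.718 0.929 -0.908
vertex 4.709 0.839 -2.37
endloop
endfacet

endsolid


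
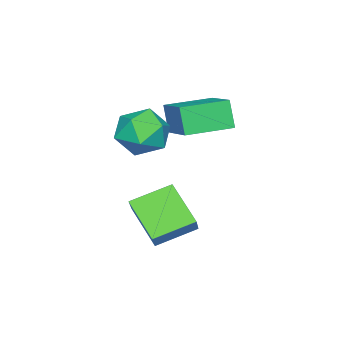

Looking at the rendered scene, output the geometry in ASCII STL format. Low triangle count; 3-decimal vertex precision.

solid 
facet normal 0.071 0.320 0.945
outer loop
vertex 1.171 -2.678 3.134
vertex 0.54 -3.651 3.511
vertex 1.756 -3.704 3.437
endloop
endfacet
facet normal 0.636 0.529 0.562
outer loop
vertex 1.171 -2.678 3.134
vertex 1.756 -3.704 3.437
vertex 2.102 -3.074 2.452
endloop
endfacet
facet normal 0.399 0.917 0.012
outer loop
vertex 1.171 -2.678 3.134
vertex 2.102 -3.074 2.452
vertex 1.099 -2.631 1.917
endloop
endfacet
facet normal -0.313 0.948 0.055
outer loop
vertex 1.171 -2.678 3.134
vertex 1.099 -2.631 1.917
vertex 0.134 -2.988 2.572
endloop
endfacet
facet normal -0.515 0.579 0.632
outer loop
vertex 1.171 -2.678 3.134
vertex 0.134 -2.988 2.572
vertex 0.54 -3.651 3.511
endloop
endfacet
facet normal 0.952 -0.055 0.300
outer loop
vertex 2.102 -3.074 2.452
vertex 1.756 -3.704 3.437
vertex 2.046 -4.292 2.408
endloop
endfacet
facet normal 0.039 -0.392 0.919
outer loop
vertex 1.756 -3.704 3.437
vertex 0.54 -3.651 3.511
vertex 1.081 -4.649 3.063
endloop
endfacet
facet normal -0.910 0.027 0.413
outer loop
vertex 0.54 -3.651 3.511
vertex 0.134 -2.988 2.572
vertex 0.078 -4.206 2.528
endloop
endfacet
facet normal -0.584 0.623 -0.521
outer loop
vertex 0.134 -2.988 2.572
vertex 1.099 -2.631 1.917
vertex 0.424 -3.576 1.543
endloop
endfacet
facet normal 0.568 0.573 -0.591
outer loop
vertex 1.099 -2.631 1.917
vertex 2.102 -3.074 2.452
vertex 1.64 -3.629 1.469
endloop
endfacet
facet normal 0.313 -0.948 -0.055
outer loop
vertex 1.009 -4.602 1.846
vertex 2.046 -4.292 2.408
vertex 1.081 -4.649 3.063
endloop
endfacet
facet normal -0.399 -0.917 -0.012
outer loop
vertex 1.009 -4.602 1.846
vertex 1.081 -4.649 3.063
vertex 0.078 -4.206 2.528
endloop
endfacet
facet normal -0.636 -0.529 -0.562
outer loop
vertex 1.009 -4.602 1.846
vertex 0.078 -4.206 2.528
vertex 0.424 -3.576 1.543
endloop
endfacet
facet normal -0.071 -0.320 -0.945
outer loop
vertex 1.009 -4.602 1.846
vertex 0.424 -3.576 1.543
vertex 1.64 -3.629 1.469
endloop
endfacet
facet normal 0.515 -0.579 -0.632
outer loop
vertex 1.009 -4.602 1.846
vertex 1.64 -3.629 1.469
vertex 2.046 -4.292 2.408
endloop
endfacet
facet normal 0.584 -0.623 0.521
outer loop
vertex 1.081 -4.649 3.063
vertex 2.046 -4.292 2.408
vertex 1.756 -3.704 3.437
endloop
endfacet
facet normal -0.568 -0.573 0.591
outer loop
vertex 0.078 -4.206 2.528
vertex 1.081 -4.649 3.063
vertex 0.54 -3.651 3.511
endloop
endfacet
facet normal -0.952 0.055 -0.300
outer loop
vertex 0.424 -3.576 1.543
vertex 0.078 -4.206 2.528
vertex 0.134 -2.988 2.572
endloop
endfacet
facet normal -0.039 0.392 -0.919
outer loop
vertex 1.64 -3.629 1.469
vertex 0.424 -3.576 1.543
vertex 1.099 -2.631 1.917
endloop
endfacet
facet normal 0.910 -0.027 -0.413
outer loop
vertex 2.046 -4.292 2.408
vertex 1.64 -3.629 1.469
vertex 2.102 -3.074 2.452
endloop
endfacet
facet normal -0.708 0.612 0.351
outer loop
vertex 1.208 -2.225 0.101
vertex 1.862 -0.752 -1.15
vertex 0.315 -2.682 -0.904
endloop
endfacet
facet normal -0.320 -0.722 0.613
outer loop
vertex 1.618 -3.808 -1.55
vertex 1.208 -2.225 0.101
vertex 0.315 -2.682 -0.904
endloop
endfacet
facet normal -0.708 0.612 0.352
outer loop
vertex 0.315 -2.682 -0.904
vertex 1.862 -0.752 -1.15
vertex 0.968 -1.208 -2.155
endloop
endfacet
facet normal -0.629 -0.322 -0.708
outer loop
vertex 0.968 -1.208 -2.155
vertex 1.618 -3.808 -1.55
vertex 0.315 -2.682 -0.904
endloop
endfacet
facet normal 0.629 0.322 0.708
outer loop
vertex 1.208 -2.225 0.101
vertex 3.165 -1.878 -1.796
vertex 1.862 -0.752 -1.15
endloop
endfacet
facet normal -0.321 -0.722 0.613
outer loop
vertex 2.512 -3.352 -0.545
vertex 1.208 -2.225 0.101
vertex 1.618 -3.808 -1.55
endloop
endfacet
facet normal 0.629 0.322 0.708
outer loop
vertex 2.512 -3.352 -0.545
vertex 3.165 -1.878 -1.796
vertex 1.208 -2.225 0.101
endloop
endfacet
facet normal 0.320 0.722 -0.613
outer loop
vertex 1.862 -0.752 -1.15
vertex 3.165 -1.878 -1.796
vertex 0.968 -1.208 -2.155
endloop
endfacet
facet normal -0.629 -0.322 -0.708
outer loop
vertex 2.272 -2.335 -2.801
vertex 1.618 -3.808 -1.55
vertex 0.968 -1.208 -2.155
endloop
endfacet
facet normal 0.320 0.722 -0.613
outer loop
vertex 0.968 -1.208 -2.155
vertex 3.165 -1.878 -1.796
vertex 2.272 -2.335 -2.801
endloop
endfacet
facet normal 0.708 -0.613 -0.352
outer loop
vertex 2.272 -2.335 -2.801
vertex 2.512 -3.352 -0.545
vertex 1.618 -3.808 -1.55
endloop
endfacet
facet normal 0.709 -0.612 -0.351
outer loop
vertex 3.165 -1.878 -1.796
vertex 2.512 -3.352 -0.545
vertex 2.272 -2.335 -2.801
endloop
endfacet
facet normal -0.576 -0.722 -0.383
outer loop
vertex -1.199 -4.143 2.812
vertex -2.805 -2.887 2.857
vertex -0.897 -3.712 1.547
endloop
endfacet
facet normal 0.788 -0.616 -0.022
outer loop
vertex 0.265 -2.253 2.323
vertex -1.199 -4.143 2.812
vertex -0.897 -3.712 1.547
endloop
endfacet
facet normal -0.576 -0.722 -0.384
outer loop
vertex -0.897 -3.712 1.547
vertex -2.805 -2.887 2.857
vertex -2.504 -2.455 1.593
endloop
endfacet
facet normal 0.220 0.315 -0.923
outer loop
vertex -2.504 -2.455 1.593
vertex 0.265 -2.253 2.323
vertex -0.897 -3.712 1.547
endloop
endfacet
facet normal -0.221 -0.315 0.923
outer loop
vertex -1.199 -4.143 2.812
vertex -1.643 -1.428 3.633
vertex -2.805 -2.887 2.857
endloop
endfacet
facet normal 0.787 -0.616 -0.023
outer loop
vertex -0.036 -2.685 3.587
vertex -1.199 -4.143 2.812
vertex 0.265 -2.253 2.323
endloop
endfacet
facet normal -0.220 -0.315 0.923
outer loop
vertex -0.036 -2.685 3.587
vertex -1.643 -1.428 3.633
vertex -1.199 -4.143 2.812
endloop
endfacet
facet normal -0.788 0.615 0.023
outer loop
vertex -2.805 -2.887 2.857
vertex -1.643 -1.428 3.633
vertex -2.504 -2.455 1.593
endloop
endfacet
facet normal 0.220 0.315 -0.923
outer loop
vertex -1.341 -0.997 2.368
vertex 0.265 -2.253 2.323
vertex -2.504 -2.455 1.593
endloop
endfacet
facet normal -0.787 0.616 0.022
outer loop
vertex -2.504 -2.455 1.593
vertex -1.643 -1.428 3.633
vertex -1.341 -0.997 2.368
endloop
endfacet
facet normal 0.576 0.722 0.384
outer loop
vertex -1.341 -0.997 2.368
vertex -0.036 -2.685 3.587
vertex 0.265 -2.253 2.323
endloop
endfacet
facet normal 0.576 0.722 0.383
outer loop
vertex -1.643 -1.428 3.633
vertex -0.036 -2.685 3.587
vertex -1.341 -0.997 2.368
endloop
endfacet

endsolid


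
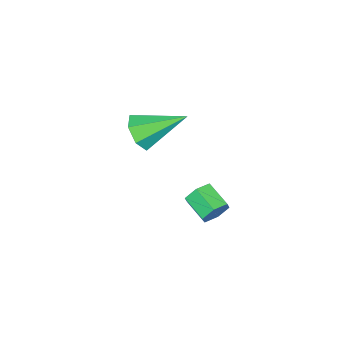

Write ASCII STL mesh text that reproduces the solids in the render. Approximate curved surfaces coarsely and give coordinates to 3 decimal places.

solid 
facet normal 0.408 -0.749 -0.522
outer loop
vertex 0.732 -4.417 2.736
vertex -0.083 -4.781 2.622
vertex 0.343 -4.185 2.099
endloop
endfacet
facet normal 0.571 0.819 -0.050
outer loop
vertex 0.732 -4.417 2.736
vertex 0.343 -4.185 2.099
vertex -0.957 -3.179 3.738
endloop
endfacet
facet normal 0.408 -0.749 -0.521
outer loop
vertex 0.343 -4.185 2.099
vertex -0.083 -4.781 2.622
vertex -0.367 -4.403 1.856
endloop
endfacet
facet normal -0.063 0.827 -0.558
outer loop
vertex 0.343 -4.185 2.099
vertex -0.367 -4.403 1.856
vertex -0.957 -3.179 3.738
endloop
endfacet
facet normal 0.409 -0.749 -0.521
outer loop
vertex -0.367 -4.403 1.856
vertex -0.083 -4.781 2.622
vertex -0.863 -4.906 2.19
endloop
endfacet
facet normal -0.758 0.412 -0.506
outer loop
vertex -0.367 -4.403 1.856
vertex -0.863 -4.906 2.19
vertex -0.957 -3.179 3.738
endloop
endfacet
facet normal 0.409 -0.749 -0.521
outer loop
vertex -0.863 -4.906 2.19
vertex -0.083 -4.781 2.622
vertex -0.772 -5.315 2.849
endloop
endfacet
facet normal -0.991 -0.114 0.066
outer loop
vertex -0.863 -4.906 2.19
vertex -0.772 -5.315 2.849
vertex -0.957 -3.179 3.738
endloop
endfacet
facet normal 0.409 -0.749 -0.522
outer loop
vertex -0.772 -5.315 2.849
vertex -0.083 -4.781 2.622
vertex -0.162 -5.322 3.337
endloop
endfacet
facet normal -0.587 -0.354 0.728
outer loop
vertex -0.772 -5.315 2.849
vertex -0.162 -5.322 3.337
vertex -0.957 -3.179 3.738
endloop
endfacet
facet normal 0.408 -0.749 -0.522
outer loop
vertex -0.162 -5.322 3.337
vertex -0.083 -4.781 2.622
vertex 0.507 -4.923 3.287
endloop
endfacet
facet normal 0.150 -0.128 0.980
outer loop
vertex -0.162 -5.322 3.337
vertex 0.507 -4.923 3.287
vertex -0.957 -3.179 3.738
endloop
endfacet
facet normal 0.408 -0.749 -0.522
outer loop
vertex 0.507 -4.923 3.287
vertex -0.083 -4.781 2.622
vertex 0.732 -4.417 2.736
endloop
endfacet
facet normal 0.665 0.394 0.634
outer loop
vertex 0.507 -4.923 3.287
vertex 0.732 -4.417 2.736
vertex -0.957 -3.179 3.738
endloop
endfacet
facet normal 0.299 0.879 -0.372
outer loop
vertex 3.187 0.334 2.392
vertex 2.908 0.632 2.872
vertex 3.508 0.449 2.922
endloop
endfacet
facet normal 0.807 -0.441 -0.393
outer loop
vertex 3.187 0.334 2.392
vertex 3.508 0.449 2.922
vertex 2.852 -0.65 2.808
endloop
endfacet
facet normal 0.807 -0.441 -0.394
outer loop
vertex 2.852 -0.65 2.808
vertex 3.508 0.449 2.922
vertex 3.173 -0.536 3.338
endloop
endfacet
facet normal -0.300 -0.879 0.371
outer loop
vertex 2.852 -0.65 2.808
vertex 3.173 -0.536 3.338
vertex 2.572 -0.352 3.288
endloop
endfacet
facet normal 0.299 0.879 -0.372
outer loop
vertex 3.508 0.449 2.922
vertex 2.908 0.632 2.872
vertex 3.229 0.747 3.401
endloop
endfacet
facet normal 0.845 -0.063 0.531
outer loop
vertex 3.508 0.449 2.922
vertex 3.229 0.747 3.401
vertex 3.173 -0.536 3.338
endloop
endfacet
facet normal 0.845 -0.063 0.530
outer loop
vertex 3.173 -0.536 3.338
vertex 3.229 0.747 3.401
vertex 2.894 -0.238 3.818
endloop
endfacet
facet normal -0.300 -0.879 0.371
outer loop
vertex 3.173 -0.536 3.338
vertex 2.894 -0.238 3.818
vertex 2.572 -0.352 3.288
endloop
endfacet
facet normal 0.298 0.879 -0.372
outer loop
vertex 3.229 0.747 3.401
vertex 2.908 0.632 2.872
vertex 2.628 0.93 3.352
endloop
endfacet
facet normal 0.040 0.378 0.925
outer loop
vertex 3.229 0.747 3.401
vertex 2.628 0.93 3.352
vertex 2.894 -0.238 3.818
endloop
endfacet
facet normal 0.039 0.378 0.925
outer loop
vertex 2.894 -0.238 3.818
vertex 2.628 0.93 3.352
vertex 2.293 -0.054 3.768
endloop
endfacet
facet normal -0.300 -0.879 0.371
outer loop
vertex 2.894 -0.238 3.818
vertex 2.293 -0.054 3.768
vertex 2.572 -0.352 3.288
endloop
endfacet
facet normal 0.300 0.879 -0.371
outer loop
vertex 2.628 0.93 3.352
vertex 2.908 0.632 2.872
vertex 2.307 0.816 2.822
endloop
endfacet
facet normal -0.807 0.441 0.394
outer loop
vertex 2.628 0.93 3.352
vertex 2.307 0.816 2.822
vertex 2.293 -0.054 3.768
endloop
endfacet
facet normal -0.807 0.441 0.393
outer loop
vertex 2.293 -0.054 3.768
vertex 2.307 0.816 2.822
vertex 1.972 -0.169 3.238
endloop
endfacet
facet normal -0.299 -0.879 0.372
outer loop
vertex 2.293 -0.054 3.768
vertex 1.972 -0.169 3.238
vertex 2.572 -0.352 3.288
endloop
endfacet
facet normal 0.300 0.879 -0.371
outer loop
vertex 2.307 0.816 2.822
vertex 2.908 0.632 2.872
vertex 2.586 0.518 2.342
endloop
endfacet
facet normal -0.845 0.063 -0.531
outer loop
vertex 2.307 0.816 2.822
vertex 2.586 0.518 2.342
vertex 1.972 -0.169 3.238
endloop
endfacet
facet normal -0.845 0.063 -0.531
outer loop
vertex 1.972 -0.169 3.238
vertex 2.586 0.518 2.342
vertex 2.251 -0.467 2.759
endloop
endfacet
facet normal -0.299 -0.879 0.372
outer loop
vertex 1.972 -0.169 3.238
vertex 2.251 -0.467 2.759
vertex 2.572 -0.352 3.288
endloop
endfacet
facet normal 0.300 0.879 -0.371
outer loop
vertex 2.586 0.518 2.342
vertex 2.908 0.632 2.872
vertex 3.187 0.334 2.392
endloop
endfacet
facet normal -0.039 -0.378 -0.925
outer loop
vertex 2.586 0.518 2.342
vertex 3.187 0.334 2.392
vertex 2.251 -0.467 2.759
endloop
endfacet
facet normal -0.040 -0.378 -0.925
outer loop
vertex 2.251 -0.467 2.759
vertex 3.187 0.334 2.392
vertex 2.852 -0.65 2.808
endloop
endfacet
facet normal -0.298 -0.879 0.372
outer loop
vertex 2.251 -0.467 2.759
vertex 2.852 -0.65 2.808
vertex 2.572 -0.352 3.288
endloop
endfacet

endsolid


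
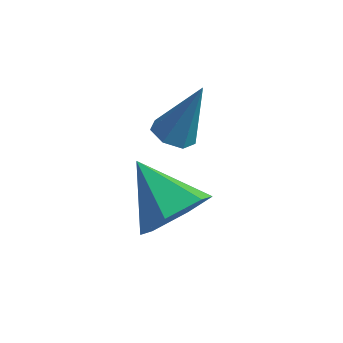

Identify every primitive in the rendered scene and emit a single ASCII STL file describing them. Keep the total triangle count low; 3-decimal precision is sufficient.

solid 
facet normal -0.349 -0.261 -0.900
outer loop
vertex -0.431 3.043 -0.851
vertex -0.761 2.587 -0.591
vertex -0.929 3.175 -0.696
endloop
endfacet
facet normal 0.243 0.969 -0.043
outer loop
vertex -0.431 3.043 -0.851
vertex -0.929 3.175 -0.696
vertex -0.139 3.053 1.011
endloop
endfacet
facet normal -0.349 -0.260 -0.900
outer loop
vertex -0.929 3.175 -0.696
vertex -0.761 2.587 -0.591
vertex -1.301 2.865 -0.462
endloop
endfacet
facet normal -0.499 0.817 0.289
outer loop
vertex -0.929 3.175 -0.696
vertex -1.301 2.865 -0.462
vertex -0.139 3.053 1.011
endloop
endfacet
facet normal -0.350 -0.263 -0.899
outer loop
vertex -1.301 2.865 -0.462
vertex -0.761 2.587 -0.591
vertex -1.266 2.346 -0.324
endloop
endfacet
facet normal -0.787 0.108 0.607
outer loop
vertex -1.301 2.865 -0.462
vertex -1.266 2.346 -0.324
vertex -0.139 3.053 1.011
endloop
endfacet
facet normal -0.350 -0.262 -0.899
outer loop
vertex -1.266 2.346 -0.324
vertex -0.761 2.587 -0.591
vertex -0.852 2.009 -0.387
endloop
endfacet
facet normal -0.404 -0.622 0.671
outer loop
vertex -1.266 2.346 -0.324
vertex -0.852 2.009 -0.387
vertex -0.139 3.053 1.011
endloop
endfacet
facet normal -0.351 -0.262 -0.899
outer loop
vertex -0.852 2.009 -0.387
vertex -0.761 2.587 -0.591
vertex -0.369 2.107 -0.604
endloop
endfacet
facet normal 0.362 -0.826 0.432
outer loop
vertex -0.852 2.009 -0.387
vertex -0.369 2.107 -0.604
vertex -0.139 3.053 1.011
endloop
endfacet
facet normal -0.349 -0.261 -0.900
outer loop
vertex -0.369 2.107 -0.604
vertex -0.761 2.587 -0.591
vertex -0.182 2.568 -0.81
endloop
endfacet
facet normal 0.935 -0.348 0.071
outer loop
vertex -0.369 2.107 -0.604
vertex -0.182 2.568 -0.81
vertex -0.139 3.053 1.011
endloop
endfacet
facet normal -0.349 -0.261 -0.900
outer loop
vertex -0.182 2.568 -0.81
vertex -0.761 2.587 -0.591
vertex -0.431 3.043 -0.851
endloop
endfacet
facet normal 0.882 0.450 -0.141
outer loop
vertex -0.182 2.568 -0.81
vertex -0.431 3.043 -0.851
vertex -0.139 3.053 1.011
endloop
endfacet
facet normal 0.702 -0.502 -0.504
outer loop
vertex 0.748 0.721 -0.784
vertex 0.092 -0.044 -0.936
vertex 0.152 0.718 -1.611
endloop
endfacet
facet normal 0.049 0.998 -0.039
outer loop
vertex 0.748 0.721 -0.784
vertex 0.152 0.718 -1.611
vertex -1.152 0.844 -0.044
endloop
endfacet
facet normal 0.703 -0.502 -0.504
outer loop
vertex 0.152 0.718 -1.611
vertex 0.092 -0.044 -0.936
vertex -0.504 -0.048 -1.764
endloop
endfacet
facet normal -0.585 0.608 -0.536
outer loop
vertex 0.152 0.718 -1.611
vertex -0.504 -0.048 -1.764
vertex -1.152 0.844 -0.044
endloop
endfacet
facet normal 0.703 -0.503 -0.503
outer loop
vertex -0.504 -0.048 -1.764
vertex 0.092 -0.044 -0.936
vertex -0.565 -0.81 -1.088
endloop
endfacet
facet normal -0.948 -0.165 -0.272
outer loop
vertex -0.504 -0.048 -1.764
vertex -0.565 -0.81 -1.088
vertex -1.152 0.844 -0.044
endloop
endfacet
facet normal 0.702 -0.502 -0.505
outer loop
vertex -0.565 -0.81 -1.088
vertex 0.092 -0.044 -0.936
vertex 0.032 -0.807 -0.261
endloop
endfacet
facet normal -0.676 -0.550 0.490
outer loop
vertex -0.565 -0.81 -1.088
vertex 0.032 -0.807 -0.261
vertex -1.152 0.844 -0.044
endloop
endfacet
facet normal 0.703 -0.501 -0.504
outer loop
vertex 0.032 -0.807 -0.261
vertex 0.092 -0.044 -0.936
vertex 0.688 -0.041 -0.108
endloop
endfacet
facet normal -0.043 -0.160 0.986
outer loop
vertex 0.032 -0.807 -0.261
vertex 0.688 -0.041 -0.108
vertex -1.152 0.844 -0.044
endloop
endfacet
facet normal 0.703 -0.502 -0.504
outer loop
vertex 0.688 -0.041 -0.108
vertex 0.092 -0.044 -0.936
vertex 0.748 0.721 -0.784
endloop
endfacet
facet normal 0.321 0.614 0.721
outer loop
vertex 0.688 -0.041 -0.108
vertex 0.748 0.721 -0.784
vertex -1.152 0.844 -0.044
endloop
endfacet

endsolid


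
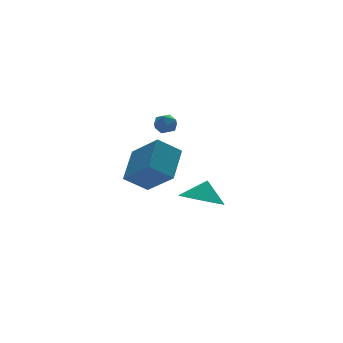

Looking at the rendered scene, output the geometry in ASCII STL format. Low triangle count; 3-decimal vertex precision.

solid 
facet normal -0.016 0.462 0.887
outer loop
vertex 1.519 2.9 3.441
vertex 1.571 2.324 3.742
vertex 2.108 2.657 3.578
endloop
endfacet
facet normal 0.273 0.880 0.388
outer loop
vertex 1.519 2.9 3.441
vertex 2.108 2.657 3.578
vertex 1.999 2.944 3.003
endloop
endfacet
facet normal -0.209 0.969 -0.132
outer loop
vertex 1.519 2.9 3.441
vertex 1.999 2.944 3.003
vertex 1.396 2.788 2.811
endloop
endfacet
facet normal -0.793 0.607 0.047
outer loop
vertex 1.519 2.9 3.441
vertex 1.396 2.788 2.811
vertex 1.131 2.406 3.268
endloop
endfacet
facet normal -0.675 0.293 0.677
outer loop
vertex 1.519 2.9 3.441
vertex 1.131 2.406 3.268
vertex 1.571 2.324 3.742
endloop
endfacet
facet normal 0.836 0.538 0.110
outer loop
vertex 1.999 2.944 3.003
vertex 2.108 2.657 3.578
vertex 2.349 2.394 3.032
endloop
endfacet
facet normal 0.368 -0.141 0.919
outer loop
vertex 2.108 2.657 3.578
vertex 1.571 2.324 3.742
vertex 2.084 2.012 3.489
endloop
endfacet
facet normal -0.701 -0.416 0.579
outer loop
vertex 1.571 2.324 3.742
vertex 1.131 2.406 3.268
vertex 1.481 1.856 3.297
endloop
endfacet
facet normal -0.893 0.094 -0.440
outer loop
vertex 1.131 2.406 3.268
vertex 1.396 2.788 2.811
vertex 1.372 2.143 2.722
endloop
endfacet
facet normal 0.056 0.682 -0.729
outer loop
vertex 1.396 2.788 2.811
vertex 1.999 2.944 3.003
vertex 1.909 2.476 2.558
endloop
endfacet
facet normal 0.793 -0.607 -0.047
outer loop
vertex 1.961 1.9 2.859
vertex 2.349 2.394 3.032
vertex 2.084 2.012 3.489
endloop
endfacet
facet normal 0.209 -0.969 0.132
outer loop
vertex 1.961 1.9 2.859
vertex 2.084 2.012 3.489
vertex 1.481 1.856 3.297
endloop
endfacet
facet normal -0.273 -0.880 -0.388
outer loop
vertex 1.961 1.9 2.859
vertex 1.481 1.856 3.297
vertex 1.372 2.143 2.722
endloop
endfacet
facet normal 0.016 -0.462 -0.887
outer loop
vertex 1.961 1.9 2.859
vertex 1.372 2.143 2.722
vertex 1.909 2.476 2.558
endloop
endfacet
facet normal 0.675 -0.293 -0.677
outer loop
vertex 1.961 1.9 2.859
vertex 1.909 2.476 2.558
vertex 2.349 2.394 3.032
endloop
endfacet
facet normal 0.893 -0.094 0.440
outer loop
vertex 2.084 2.012 3.489
vertex 2.349 2.394 3.032
vertex 2.108 2.657 3.578
endloop
endfacet
facet normal -0.056 -0.682 0.729
outer loop
vertex 1.481 1.856 3.297
vertex 2.084 2.012 3.489
vertex 1.571 2.324 3.742
endloop
endfacet
facet normal -0.836 -0.538 -0.110
outer loop
vertex 1.372 2.143 2.722
vertex 1.481 1.856 3.297
vertex 1.131 2.406 3.268
endloop
endfacet
facet normal -0.368 0.141 -0.919
outer loop
vertex 1.909 2.476 2.558
vertex 1.372 2.143 2.722
vertex 1.396 2.788 2.811
endloop
endfacet
facet normal 0.701 0.416 -0.579
outer loop
vertex 2.349 2.394 3.032
vertex 1.909 2.476 2.558
vertex 1.999 2.944 3.003
endloop
endfacet
facet normal -0.440 -0.268 -0.857
outer loop
vertex 1.036 -3.562 0.67
vertex 0.083 -3.66 1.19
vertex 0.366 -2.705 0.746
endloop
endfacet
facet normal 0.784 0.599 0.162
outer loop
vertex 1.036 -3.562 0.67
vertex 0.366 -2.705 0.746
vertex 0.577 -3.36 2.15
endloop
endfacet
facet normal -0.441 -0.268 -0.857
outer loop
vertex 0.366 -2.705 0.746
vertex 0.083 -3.66 1.19
vertex -0.587 -2.804 1.267
endloop
endfacet
facet normal 0.127 0.906 0.404
outer loop
vertex 0.366 -2.705 0.746
vertex -0.587 -2.804 1.267
vertex 0.577 -3.36 2.15
endloop
endfacet
facet normal -0.441 -0.268 -0.856
outer loop
vertex -0.587 -2.804 1.267
vertex 0.083 -3.66 1.19
vertex -0.869 -3.758 1.711
endloop
endfacet
facet normal -0.373 0.480 0.794
outer loop
vertex -0.587 -2.804 1.267
vertex -0.869 -3.758 1.711
vertex 0.577 -3.36 2.15
endloop
endfacet
facet normal -0.441 -0.268 -0.857
outer loop
vertex -0.869 -3.758 1.711
vertex 0.083 -3.66 1.19
vertex -0.199 -4.615 1.634
endloop
endfacet
facet normal -0.216 -0.254 0.943
outer loop
vertex -0.869 -3.758 1.711
vertex -0.199 -4.615 1.634
vertex 0.577 -3.36 2.15
endloop
endfacet
facet normal -0.441 -0.268 -0.857
outer loop
vertex -0.199 -4.615 1.634
vertex 0.083 -3.66 1.19
vertex 0.753 -4.516 1.113
endloop
endfacet
facet normal 0.442 -0.561 0.700
outer loop
vertex -0.199 -4.615 1.634
vertex 0.753 -4.516 1.113
vertex 0.577 -3.36 2.15
endloop
endfacet
facet normal -0.440 -0.267 -0.857
outer loop
vertex 0.753 -4.516 1.113
vertex 0.083 -3.66 1.19
vertex 1.036 -3.562 0.67
endloop
endfacet
facet normal 0.941 -0.135 0.310
outer loop
vertex 0.753 -4.516 1.113
vertex 1.036 -3.562 0.67
vertex 0.577 -3.36 2.15
endloop
endfacet
facet normal -0.590 -0.632 -0.503
outer loop
vertex -0.955 -0.821 2.308
vertex -1.465 0.665 1.038
vertex 0.127 -1.165 1.471
endloop
endfacet
facet normal 0.252 -0.736 0.629
outer loop
vertex 1.265 0.055 2.442
vertex -0.955 -0.821 2.308
vertex 0.127 -1.165 1.471
endloop
endfacet
facet normal -0.589 -0.632 -0.504
outer loop
vertex 0.127 -1.165 1.471
vertex -1.465 0.665 1.038
vertex -0.383 0.322 0.202
endloop
endfacet
facet normal 0.767 -0.243 -0.593
outer loop
vertex -0.383 0.322 0.202
vertex 1.265 0.055 2.442
vertex 0.127 -1.165 1.471
endloop
endfacet
facet normal -0.767 0.244 0.593
outer loop
vertex -0.955 -0.821 2.308
vertex -0.327 1.885 2.009
vertex -1.465 0.665 1.038
endloop
endfacet
facet normal 0.252 -0.736 0.629
outer loop
vertex 0.183 0.398 3.278
vertex -0.955 -0.821 2.308
vertex 1.265 0.055 2.442
endloop
endfacet
facet normal -0.767 0.244 0.594
outer loop
vertex 0.183 0.398 3.278
vertex -0.327 1.885 2.009
vertex -0.955 -0.821 2.308
endloop
endfacet
facet normal -0.252 0.736 -0.629
outer loop
vertex -1.465 0.665 1.038
vertex -0.327 1.885 2.009
vertex -0.383 0.322 0.202
endloop
endfacet
facet normal 0.767 -0.244 -0.593
outer loop
vertex 0.755 1.541 1.172
vertex 1.265 0.055 2.442
vertex -0.383 0.322 0.202
endloop
endfacet
facet normal -0.252 0.736 -0.629
outer loop
vertex -0.383 0.322 0.202
vertex -0.327 1.885 2.009
vertex 0.755 1.541 1.172
endloop
endfacet
facet normal 0.589 0.632 0.503
outer loop
vertex 0.755 1.541 1.172
vertex 0.183 0.398 3.278
vertex 1.265 0.055 2.442
endloop
endfacet
facet normal 0.590 0.632 0.503
outer loop
vertex -0.327 1.885 2.009
vertex 0.183 0.398 3.278
vertex 0.755 1.541 1.172
endloop
endfacet

endsolid


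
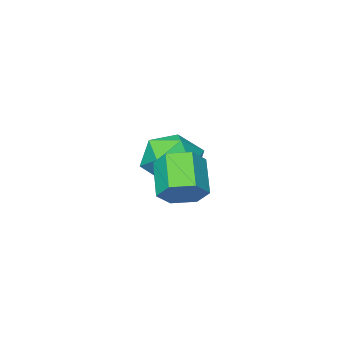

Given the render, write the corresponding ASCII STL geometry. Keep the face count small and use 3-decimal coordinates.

solid 
facet normal 0.399 0.646 -0.651
outer loop
vertex 2.691 0.087 3.062
vertex 2.16 -0.016 2.634
vertex 2.128 0.483 3.11
endloop
endfacet
facet normal 0.418 0.503 0.757
outer loop
vertex 2.691 0.087 3.062
vertex 2.128 0.483 3.11
vertex 2.191 -0.721 3.875
endloop
endfacet
facet normal 0.416 0.503 0.757
outer loop
vertex 2.191 -0.721 3.875
vertex 2.128 0.483 3.11
vertex 1.628 -0.326 3.922
endloop
endfacet
facet normal -0.399 -0.647 0.650
outer loop
vertex 2.191 -0.721 3.875
vertex 1.628 -0.326 3.922
vertex 1.66 -0.824 3.446
endloop
endfacet
facet normal 0.400 0.646 -0.650
outer loop
vertex 2.128 0.483 3.11
vertex 2.16 -0.016 2.634
vertex 1.597 0.38 2.681
endloop
endfacet
facet normal -0.499 0.748 0.438
outer loop
vertex 2.128 0.483 3.11
vertex 1.597 0.38 2.681
vertex 1.628 -0.326 3.922
endloop
endfacet
facet normal -0.497 0.749 0.438
outer loop
vertex 1.628 -0.326 3.922
vertex 1.597 0.38 2.681
vertex 1.097 -0.428 3.494
endloop
endfacet
facet normal -0.399 -0.647 0.650
outer loop
vertex 1.628 -0.326 3.922
vertex 1.097 -0.428 3.494
vertex 1.66 -0.824 3.446
endloop
endfacet
facet normal 0.400 0.646 -0.650
outer loop
vertex 1.597 0.38 2.681
vertex 2.16 -0.016 2.634
vertex 1.629 -0.119 2.205
endloop
endfacet
facet normal -0.915 0.246 -0.319
outer loop
vertex 1.597 0.38 2.681
vertex 1.629 -0.119 2.205
vertex 1.097 -0.428 3.494
endloop
endfacet
facet normal -0.915 0.246 -0.319
outer loop
vertex 1.097 -0.428 3.494
vertex 1.629 -0.119 2.205
vertex 1.129 -0.927 3.018
endloop
endfacet
facet normal -0.399 -0.646 0.651
outer loop
vertex 1.097 -0.428 3.494
vertex 1.129 -0.927 3.018
vertex 1.66 -0.824 3.446
endloop
endfacet
facet normal 0.399 0.647 -0.650
outer loop
vertex 1.629 -0.119 2.205
vertex 2.16 -0.016 2.634
vertex 2.192 -0.514 2.158
endloop
endfacet
facet normal -0.417 -0.504 -0.757
outer loop
vertex 1.629 -0.119 2.205
vertex 2.192 -0.514 2.158
vertex 1.129 -0.927 3.018
endloop
endfacet
facet normal -0.418 -0.502 -0.757
outer loop
vertex 1.129 -0.927 3.018
vertex 2.192 -0.514 2.158
vertex 1.692 -1.323 2.97
endloop
endfacet
facet normal -0.399 -0.646 0.651
outer loop
vertex 1.129 -0.927 3.018
vertex 1.692 -1.323 2.97
vertex 1.66 -0.824 3.446
endloop
endfacet
facet normal 0.399 0.647 -0.650
outer loop
vertex 2.192 -0.514 2.158
vertex 2.16 -0.016 2.634
vertex 2.723 -0.412 2.586
endloop
endfacet
facet normal 0.498 -0.748 -0.439
outer loop
vertex 2.192 -0.514 2.158
vertex 2.723 -0.412 2.586
vertex 1.692 -1.323 2.97
endloop
endfacet
facet normal 0.499 -0.748 -0.437
outer loop
vertex 1.692 -1.323 2.97
vertex 2.723 -0.412 2.586
vertex 2.223 -1.22 3.399
endloop
endfacet
facet normal -0.400 -0.646 0.650
outer loop
vertex 1.692 -1.323 2.97
vertex 2.223 -1.22 3.399
vertex 1.66 -0.824 3.446
endloop
endfacet
facet normal 0.399 0.646 -0.651
outer loop
vertex 2.723 -0.412 2.586
vertex 2.16 -0.016 2.634
vertex 2.691 0.087 3.062
endloop
endfacet
facet normal 0.915 -0.246 0.319
outer loop
vertex 2.723 -0.412 2.586
vertex 2.691 0.087 3.062
vertex 2.223 -1.22 3.399
endloop
endfacet
facet normal 0.915 -0.246 0.319
outer loop
vertex 2.223 -1.22 3.399
vertex 2.691 0.087 3.062
vertex 2.191 -0.721 3.875
endloop
endfacet
facet normal -0.400 -0.646 0.650
outer loop
vertex 2.223 -1.22 3.399
vertex 2.191 -0.721 3.875
vertex 1.66 -0.824 3.446
endloop
endfacet
facet normal -0.005 -0.176 0.984
outer loop
vertex 0.242 -2.635 3.307
vertex -0.27 -3.454 3.158
vertex 0.707 -3.481 3.158
endloop
endfacet
facet normal 0.583 0.181 0.792
outer loop
vertex 0.242 -2.635 3.307
vertex 0.707 -3.481 3.158
vertex 1.032 -2.663 2.732
endloop
endfacet
facet normal 0.379 0.790 0.482
outer loop
vertex 0.242 -2.635 3.307
vertex 1.032 -2.663 2.732
vertex 0.256 -2.13 2.469
endloop
endfacet
facet normal -0.334 0.810 0.482
outer loop
vertex 0.242 -2.635 3.307
vertex 0.256 -2.13 2.469
vertex -0.549 -2.619 2.732
endloop
endfacet
facet normal -0.572 0.213 0.792
outer loop
vertex 0.242 -2.635 3.307
vertex -0.549 -2.619 2.732
vertex -0.27 -3.454 3.158
endloop
endfacet
facet normal 0.929 -0.210 0.306
outer loop
vertex 1.032 -2.663 2.732
vertex 0.707 -3.481 3.158
vertex 1.009 -3.501 2.228
endloop
endfacet
facet normal -0.022 -0.787 0.617
outer loop
vertex 0.707 -3.481 3.158
vertex -0.27 -3.454 3.158
vertex 0.204 -3.99 2.491
endloop
endfacet
facet normal -0.939 -0.158 0.305
outer loop
vertex -0.27 -3.454 3.158
vertex -0.549 -2.619 2.732
vertex -0.572 -3.457 2.228
endloop
endfacet
facet normal -0.555 0.808 -0.198
outer loop
vertex -0.549 -2.619 2.732
vertex 0.256 -2.13 2.469
vertex -0.247 -2.639 1.802
endloop
endfacet
facet normal 0.600 0.776 -0.197
outer loop
vertex 0.256 -2.13 2.469
vertex 1.032 -2.663 2.732
vertex 0.73 -2.666 1.802
endloop
endfacet
facet normal 0.334 -0.810 -0.482
outer loop
vertex 0.218 -3.485 1.653
vertex 1.009 -3.501 2.228
vertex 0.204 -3.99 2.491
endloop
endfacet
facet normal -0.379 -0.790 -0.482
outer loop
vertex 0.218 -3.485 1.653
vertex 0.204 -3.99 2.491
vertex -0.572 -3.457 2.228
endloop
endfacet
facet normal -0.583 -0.181 -0.792
outer loop
vertex 0.218 -3.485 1.653
vertex -0.572 -3.457 2.228
vertex -0.247 -2.639 1.802
endloop
endfacet
facet normal 0.005 0.176 -0.984
outer loop
vertex 0.218 -3.485 1.653
vertex -0.247 -2.639 1.802
vertex 0.73 -2.666 1.802
endloop
endfacet
facet normal 0.572 -0.213 -0.792
outer loop
vertex 0.218 -3.485 1.653
vertex 0.73 -2.666 1.802
vertex 1.009 -3.501 2.228
endloop
endfacet
facet normal 0.555 -0.808 0.198
outer loop
vertex 0.204 -3.99 2.491
vertex 1.009 -3.501 2.228
vertex 0.707 -3.481 3.158
endloop
endfacet
facet normal -0.600 -0.776 0.197
outer loop
vertex -0.572 -3.457 2.228
vertex 0.204 -3.99 2.491
vertex -0.27 -3.454 3.158
endloop
endfacet
facet normal -0.929 0.210 -0.306
outer loop
vertex -0.247 -2.639 1.802
vertex -0.572 -3.457 2.228
vertex -0.549 -2.619 2.732
endloop
endfacet
facet normal 0.022 0.787 -0.617
outer loop
vertex 0.73 -2.666 1.802
vertex -0.247 -2.639 1.802
vertex 0.256 -2.13 2.469
endloop
endfacet
facet normal 0.939 0.158 -0.305
outer loop
vertex 1.009 -3.501 2.228
vertex 0.73 -2.666 1.802
vertex 1.032 -2.663 2.732
endloop
endfacet

endsolid


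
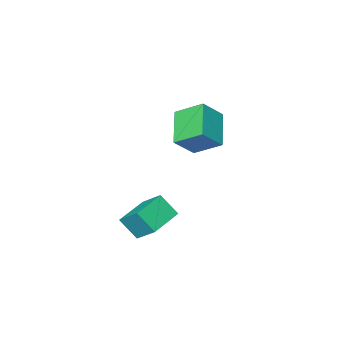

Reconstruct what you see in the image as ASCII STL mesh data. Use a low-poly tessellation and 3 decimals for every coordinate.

solid 
facet normal -0.535 -0.645 0.547
outer loop
vertex -2.712 -0.057 1.546
vertex -3.49 -0.008 0.843
vertex -2.249 -0.927 0.973
endloop
endfacet
facet normal 0.741 -0.047 0.670
outer loop
vertex -1.49 -0.012 0.197
vertex -2.712 -0.057 1.546
vertex -2.249 -0.927 0.973
endloop
endfacet
facet normal -0.535 -0.645 0.547
outer loop
vertex -2.249 -0.927 0.973
vertex -3.49 -0.008 0.843
vertex -3.027 -0.878 0.27
endloop
endfacet
facet normal 0.406 -0.763 -0.503
outer loop
vertex -3.027 -0.878 0.27
vertex -1.49 -0.012 0.197
vertex -2.249 -0.927 0.973
endloop
endfacet
facet normal -0.406 0.763 0.503
outer loop
vertex -2.712 -0.057 1.546
vertex -2.731 0.907 0.067
vertex -3.49 -0.008 0.843
endloop
endfacet
facet normal 0.741 -0.047 0.670
outer loop
vertex -1.953 0.858 0.77
vertex -2.712 -0.057 1.546
vertex -1.49 -0.012 0.197
endloop
endfacet
facet normal -0.406 0.763 0.503
outer loop
vertex -1.953 0.858 0.77
vertex -2.731 0.907 0.067
vertex -2.712 -0.057 1.546
endloop
endfacet
facet normal -0.741 0.047 -0.670
outer loop
vertex -3.49 -0.008 0.843
vertex -2.731 0.907 0.067
vertex -3.027 -0.878 0.27
endloop
endfacet
facet normal 0.406 -0.763 -0.503
outer loop
vertex -2.268 0.037 -0.506
vertex -1.49 -0.012 0.197
vertex -3.027 -0.878 0.27
endloop
endfacet
facet normal -0.741 0.047 -0.670
outer loop
vertex -3.027 -0.878 0.27
vertex -2.731 0.907 0.067
vertex -2.268 0.037 -0.506
endloop
endfacet
facet normal 0.535 0.645 -0.547
outer loop
vertex -2.268 0.037 -0.506
vertex -1.953 0.858 0.77
vertex -1.49 -0.012 0.197
endloop
endfacet
facet normal 0.535 0.645 -0.547
outer loop
vertex -2.731 0.907 0.067
vertex -1.953 0.858 0.77
vertex -2.268 0.037 -0.506
endloop
endfacet
facet normal -0.941 -0.277 0.193
outer loop
vertex 0.464 1.85 -0.694
vertex 0.178 2.351 -1.372
vertex 0.563 1.094 -1.295
endloop
endfacet
facet normal 0.321 -0.563 0.761
outer loop
vertex 1.702 1.429 -1.528
vertex 0.464 1.85 -0.694
vertex 0.563 1.094 -1.295
endloop
endfacet
facet normal -0.941 -0.277 0.193
outer loop
vertex 0.563 1.094 -1.295
vertex 0.178 2.351 -1.372
vertex 0.277 1.595 -1.972
endloop
endfacet
facet normal 0.102 -0.778 -0.619
outer loop
vertex 0.277 1.595 -1.972
vertex 1.702 1.429 -1.528
vertex 0.563 1.094 -1.295
endloop
endfacet
facet normal -0.102 0.779 0.619
outer loop
vertex 0.464 1.85 -0.694
vertex 1.317 2.686 -1.605
vertex 0.178 2.351 -1.372
endloop
endfacet
facet normal 0.322 -0.562 0.762
outer loop
vertex 1.603 2.185 -0.928
vertex 0.464 1.85 -0.694
vertex 1.702 1.429 -1.528
endloop
endfacet
facet normal -0.102 0.779 0.619
outer loop
vertex 1.603 2.185 -0.928
vertex 1.317 2.686 -1.605
vertex 0.464 1.85 -0.694
endloop
endfacet
facet normal -0.321 0.563 -0.762
outer loop
vertex 0.178 2.351 -1.372
vertex 1.317 2.686 -1.605
vertex 0.277 1.595 -1.972
endloop
endfacet
facet normal 0.102 -0.779 -0.619
outer loop
vertex 1.416 1.93 -2.206
vertex 1.702 1.429 -1.528
vertex 0.277 1.595 -1.972
endloop
endfacet
facet normal -0.322 0.563 -0.761
outer loop
vertex 0.277 1.595 -1.972
vertex 1.317 2.686 -1.605
vertex 1.416 1.93 -2.206
endloop
endfacet
facet normal 0.941 0.276 -0.193
outer loop
vertex 1.416 1.93 -2.206
vertex 1.603 2.185 -0.928
vertex 1.702 1.429 -1.528
endloop
endfacet
facet normal 0.941 0.277 -0.193
outer loop
vertex 1.317 2.686 -1.605
vertex 1.603 2.185 -0.928
vertex 1.416 1.93 -2.206
endloop
endfacet

endsolid


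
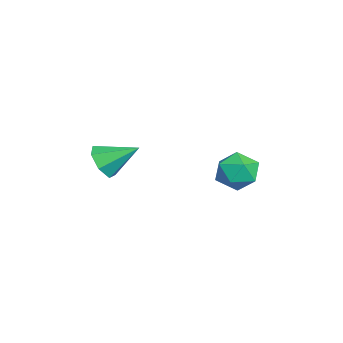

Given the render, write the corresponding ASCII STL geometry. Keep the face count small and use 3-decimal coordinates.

solid 
facet normal -0.816 -0.165 0.554
outer loop
vertex -2.565 1.911 2.181
vertex -2.327 0.999 2.259
vertex -2.019 1.625 2.899
endloop
endfacet
facet normal -0.580 0.503 0.641
outer loop
vertex -2.565 1.911 2.181
vertex -2.019 1.625 2.899
vertex -1.82 2.432 2.446
endloop
endfacet
facet normal -0.574 0.819 0.002
outer loop
vertex -2.565 1.911 2.181
vertex -1.82 2.432 2.446
vertex -2.005 2.305 1.527
endloop
endfacet
facet normal -0.805 0.347 -0.481
outer loop
vertex -2.565 1.911 2.181
vertex -2.005 2.305 1.527
vertex -2.318 1.419 1.412
endloop
endfacet
facet normal -0.955 -0.261 -0.140
outer loop
vertex -2.565 1.911 2.181
vertex -2.318 1.419 1.412
vertex -2.327 0.999 2.259
endloop
endfacet
facet normal 0.093 0.470 0.878
outer loop
vertex -1.82 2.432 2.446
vertex -2.019 1.625 2.899
vertex -1.122 1.841 2.688
endloop
endfacet
facet normal -0.290 -0.611 0.737
outer loop
vertex -2.019 1.625 2.899
vertex -2.327 0.999 2.259
vertex -1.435 0.955 2.573
endloop
endfacet
facet normal -0.515 -0.766 -0.385
outer loop
vertex -2.327 0.999 2.259
vertex -2.318 1.419 1.412
vertex -1.62 0.828 1.654
endloop
endfacet
facet normal -0.273 0.218 -0.937
outer loop
vertex -2.318 1.419 1.412
vertex -2.005 2.305 1.527
vertex -1.421 1.635 1.201
endloop
endfacet
facet normal 0.104 0.982 -0.157
outer loop
vertex -2.005 2.305 1.527
vertex -1.82 2.432 2.446
vertex -1.113 2.261 1.841
endloop
endfacet
facet normal 0.805 -0.347 0.481
outer loop
vertex -0.875 1.349 1.919
vertex -1.122 1.841 2.688
vertex -1.435 0.955 2.573
endloop
endfacet
facet normal 0.574 -0.819 -0.002
outer loop
vertex -0.875 1.349 1.919
vertex -1.435 0.955 2.573
vertex -1.62 0.828 1.654
endloop
endfacet
facet normal 0.580 -0.503 -0.641
outer loop
vertex -0.875 1.349 1.919
vertex -1.62 0.828 1.654
vertex -1.421 1.635 1.201
endloop
endfacet
facet normal 0.816 0.165 -0.554
outer loop
vertex -0.875 1.349 1.919
vertex -1.421 1.635 1.201
vertex -1.113 2.261 1.841
endloop
endfacet
facet normal 0.955 0.261 0.140
outer loop
vertex -0.875 1.349 1.919
vertex -1.113 2.261 1.841
vertex -1.122 1.841 2.688
endloop
endfacet
facet normal 0.273 -0.218 0.937
outer loop
vertex -1.435 0.955 2.573
vertex -1.122 1.841 2.688
vertex -2.019 1.625 2.899
endloop
endfacet
facet normal -0.104 -0.982 0.157
outer loop
vertex -1.62 0.828 1.654
vertex -1.435 0.955 2.573
vertex -2.327 0.999 2.259
endloop
endfacet
facet normal -0.093 -0.470 -0.878
outer loop
vertex -1.421 1.635 1.201
vertex -1.62 0.828 1.654
vertex -2.318 1.419 1.412
endloop
endfacet
facet normal 0.290 0.611 -0.737
outer loop
vertex -1.113 2.261 1.841
vertex -1.421 1.635 1.201
vertex -2.005 2.305 1.527
endloop
endfacet
facet normal 0.515 0.766 0.385
outer loop
vertex -1.122 1.841 2.688
vertex -1.113 2.261 1.841
vertex -1.82 2.432 2.446
endloop
endfacet
facet normal -0.108 -0.848 -0.520
outer loop
vertex -0.482 -3.653 3.585
vertex -0.884 -3.243 3.0
vertex -0.079 -3.385 3.064
endloop
endfacet
facet normal 0.783 0.029 0.621
outer loop
vertex -0.482 -3.653 3.585
vertex -0.079 -3.385 3.064
vertex -0.716 -1.937 3.8
endloop
endfacet
facet normal -0.108 -0.848 -0.519
outer loop
vertex -0.079 -3.385 3.064
vertex -0.884 -3.243 3.0
vertex -0.282 -3.01 2.494
endloop
endfacet
facet normal 0.906 0.421 -0.045
outer loop
vertex -0.079 -3.385 3.064
vertex -0.282 -3.01 2.494
vertex -0.716 -1.937 3.8
endloop
endfacet
facet normal -0.109 -0.847 -0.520
outer loop
vertex -0.282 -3.01 2.494
vertex -0.884 -3.243 3.0
vertex -0.938 -2.81 2.306
endloop
endfacet
facet normal 0.381 0.772 -0.508
outer loop
vertex -0.282 -3.01 2.494
vertex -0.938 -2.81 2.306
vertex -0.716 -1.937 3.8
endloop
endfacet
facet normal -0.109 -0.847 -0.520
outer loop
vertex -0.938 -2.81 2.306
vertex -0.884 -3.243 3.0
vertex -1.553 -2.936 2.64
endloop
endfacet
facet normal -0.395 0.818 -0.419
outer loop
vertex -0.938 -2.81 2.306
vertex -1.553 -2.936 2.64
vertex -0.716 -1.937 3.8
endloop
endfacet
facet normal -0.109 -0.847 -0.520
outer loop
vertex -1.553 -2.936 2.64
vertex -0.884 -3.243 3.0
vertex -1.665 -3.293 3.245
endloop
endfacet
facet normal -0.838 0.524 0.154
outer loop
vertex -1.553 -2.936 2.64
vertex -1.665 -3.293 3.245
vertex -0.716 -1.937 3.8
endloop
endfacet
facet normal -0.109 -0.848 -0.519
outer loop
vertex -1.665 -3.293 3.245
vertex -0.884 -3.243 3.0
vertex -1.188 -3.612 3.666
endloop
endfacet
facet normal -0.615 0.111 0.781
outer loop
vertex -1.665 -3.293 3.245
vertex -1.188 -3.612 3.666
vertex -0.716 -1.937 3.8
endloop
endfacet
facet normal -0.109 -0.848 -0.519
outer loop
vertex -1.188 -3.612 3.666
vertex -0.884 -3.243 3.0
vertex -0.482 -3.653 3.585
endloop
endfacet
facet normal 0.107 -0.109 0.988
outer loop
vertex -1.188 -3.612 3.666
vertex -0.482 -3.653 3.585
vertex -0.716 -1.937 3.8
endloop
endfacet

endsolid
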